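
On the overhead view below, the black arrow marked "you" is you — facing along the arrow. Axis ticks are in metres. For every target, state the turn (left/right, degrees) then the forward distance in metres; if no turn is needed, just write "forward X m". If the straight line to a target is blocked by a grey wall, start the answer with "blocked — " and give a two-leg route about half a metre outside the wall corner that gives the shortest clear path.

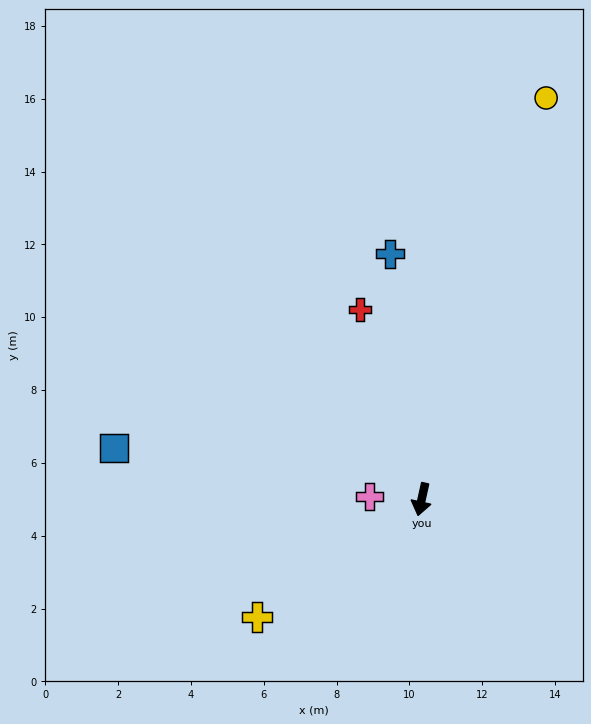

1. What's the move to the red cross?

turn right 150°, forward 5.5 m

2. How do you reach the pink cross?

turn right 80°, forward 1.4 m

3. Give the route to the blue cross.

turn right 160°, forward 6.8 m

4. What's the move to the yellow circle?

turn left 175°, forward 11.5 m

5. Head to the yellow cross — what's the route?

turn right 42°, forward 5.6 m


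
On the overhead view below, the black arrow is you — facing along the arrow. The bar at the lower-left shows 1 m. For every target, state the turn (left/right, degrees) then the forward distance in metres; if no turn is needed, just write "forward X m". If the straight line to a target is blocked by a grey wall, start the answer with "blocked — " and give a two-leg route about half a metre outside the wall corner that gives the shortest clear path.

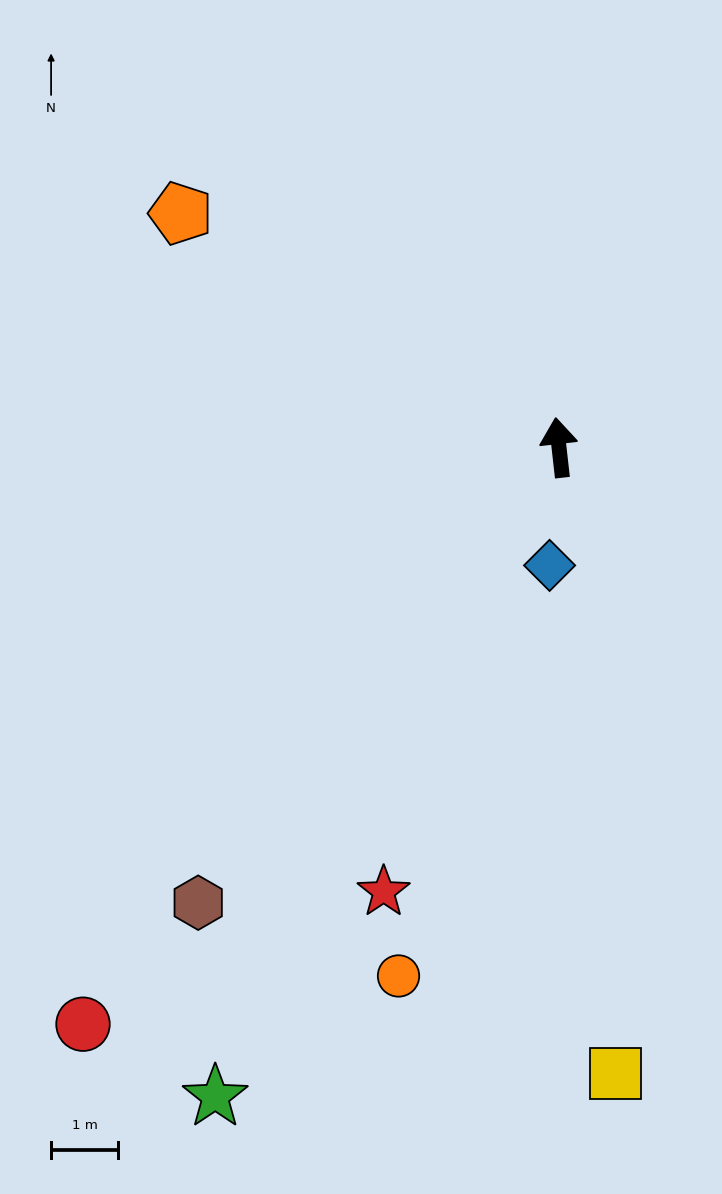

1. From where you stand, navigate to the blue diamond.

turn left 169°, forward 1.8 m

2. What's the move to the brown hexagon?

turn left 135°, forward 8.6 m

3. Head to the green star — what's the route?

turn left 146°, forward 10.9 m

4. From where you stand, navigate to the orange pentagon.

turn left 52°, forward 6.6 m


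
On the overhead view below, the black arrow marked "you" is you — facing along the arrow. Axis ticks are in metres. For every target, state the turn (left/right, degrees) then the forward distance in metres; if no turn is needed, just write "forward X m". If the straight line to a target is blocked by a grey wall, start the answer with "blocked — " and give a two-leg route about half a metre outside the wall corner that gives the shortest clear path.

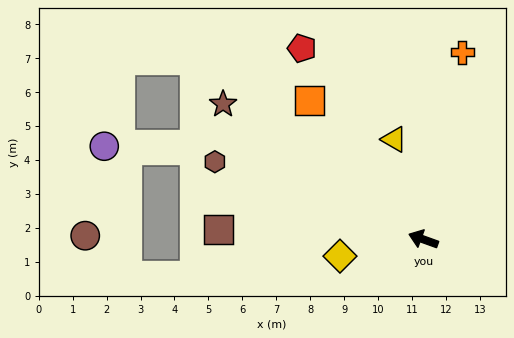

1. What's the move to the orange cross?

turn right 82°, forward 5.6 m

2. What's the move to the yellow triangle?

turn right 54°, forward 3.1 m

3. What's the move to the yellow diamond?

turn left 31°, forward 2.5 m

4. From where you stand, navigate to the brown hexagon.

forward 6.6 m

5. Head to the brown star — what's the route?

turn right 14°, forward 7.1 m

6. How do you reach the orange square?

turn right 31°, forward 5.3 m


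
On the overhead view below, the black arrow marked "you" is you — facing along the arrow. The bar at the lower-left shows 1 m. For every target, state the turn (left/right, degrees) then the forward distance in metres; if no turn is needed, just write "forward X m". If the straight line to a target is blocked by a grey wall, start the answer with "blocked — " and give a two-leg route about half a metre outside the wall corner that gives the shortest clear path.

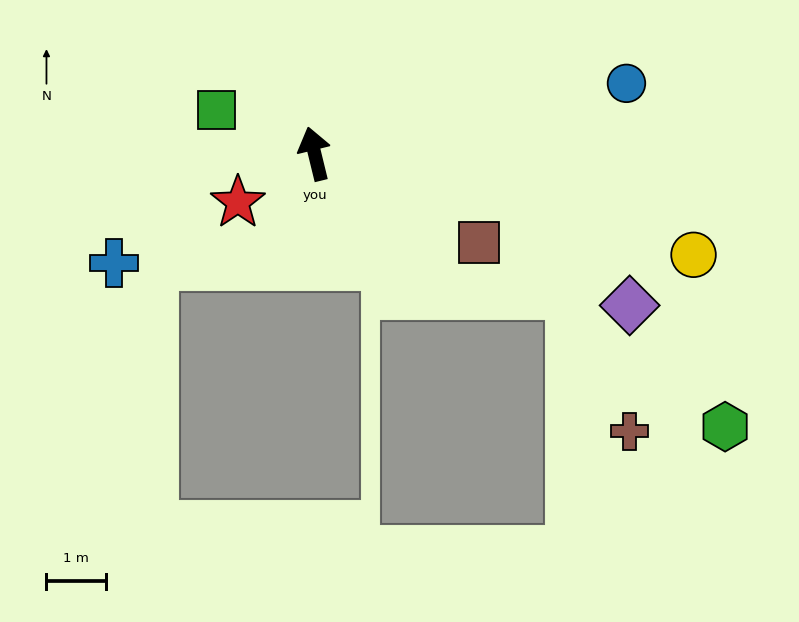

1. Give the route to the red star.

turn left 109°, forward 1.5 m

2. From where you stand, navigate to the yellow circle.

turn right 119°, forward 6.6 m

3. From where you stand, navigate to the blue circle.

turn right 91°, forward 5.4 m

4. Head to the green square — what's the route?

turn left 52°, forward 1.8 m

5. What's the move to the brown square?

turn right 132°, forward 3.1 m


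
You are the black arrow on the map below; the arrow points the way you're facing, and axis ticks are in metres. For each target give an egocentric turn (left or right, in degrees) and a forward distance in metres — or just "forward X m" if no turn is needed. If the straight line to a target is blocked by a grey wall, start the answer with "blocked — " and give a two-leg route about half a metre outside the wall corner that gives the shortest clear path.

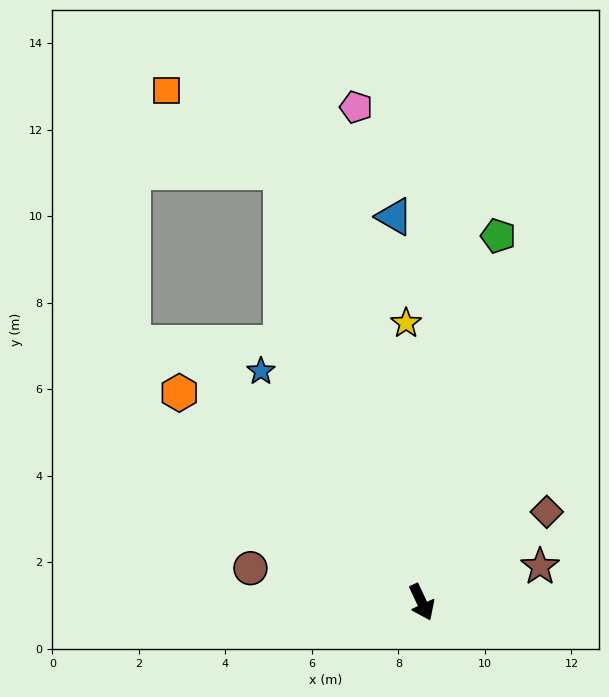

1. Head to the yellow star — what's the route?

turn left 158°, forward 6.5 m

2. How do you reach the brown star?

turn left 82°, forward 2.9 m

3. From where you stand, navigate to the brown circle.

turn right 126°, forward 4.0 m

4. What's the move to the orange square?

blocked — turn left 173°, forward 10.5 m, then turn left 37°, forward 3.3 m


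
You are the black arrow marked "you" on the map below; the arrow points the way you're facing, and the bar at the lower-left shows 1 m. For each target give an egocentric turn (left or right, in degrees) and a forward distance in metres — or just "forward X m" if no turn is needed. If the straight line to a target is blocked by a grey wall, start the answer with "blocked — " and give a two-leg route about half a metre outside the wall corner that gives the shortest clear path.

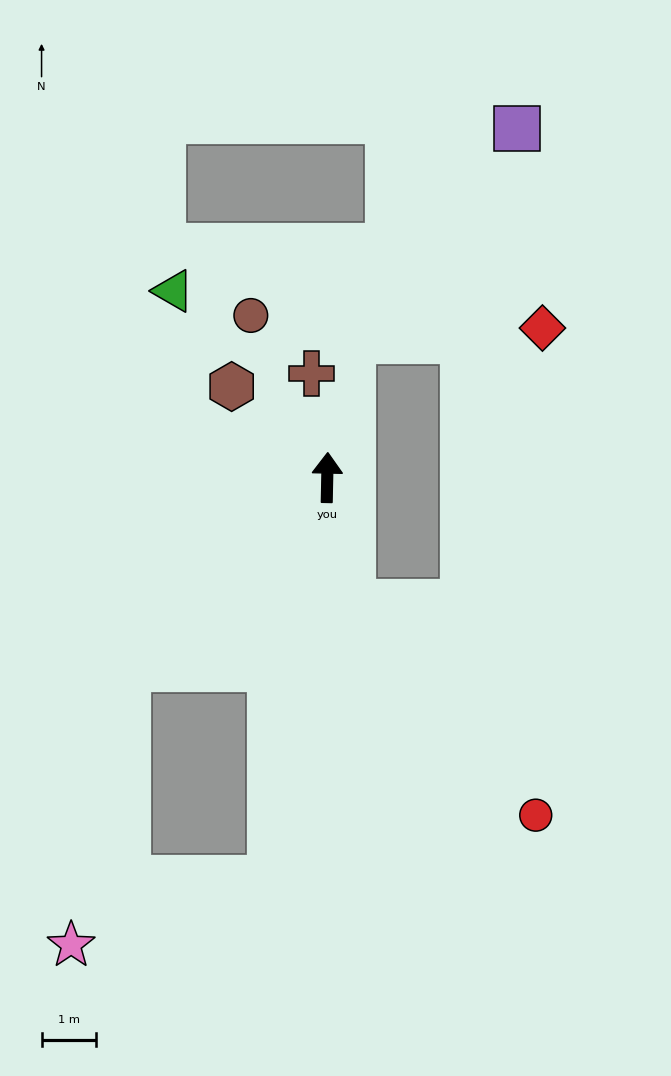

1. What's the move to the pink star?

blocked — turn left 135°, forward 5.1 m, then turn left 35°, forward 5.2 m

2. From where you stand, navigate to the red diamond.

blocked — turn right 9°, forward 2.6 m, then turn right 76°, forward 3.5 m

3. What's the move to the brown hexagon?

turn left 48°, forward 2.4 m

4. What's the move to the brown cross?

turn left 10°, forward 2.0 m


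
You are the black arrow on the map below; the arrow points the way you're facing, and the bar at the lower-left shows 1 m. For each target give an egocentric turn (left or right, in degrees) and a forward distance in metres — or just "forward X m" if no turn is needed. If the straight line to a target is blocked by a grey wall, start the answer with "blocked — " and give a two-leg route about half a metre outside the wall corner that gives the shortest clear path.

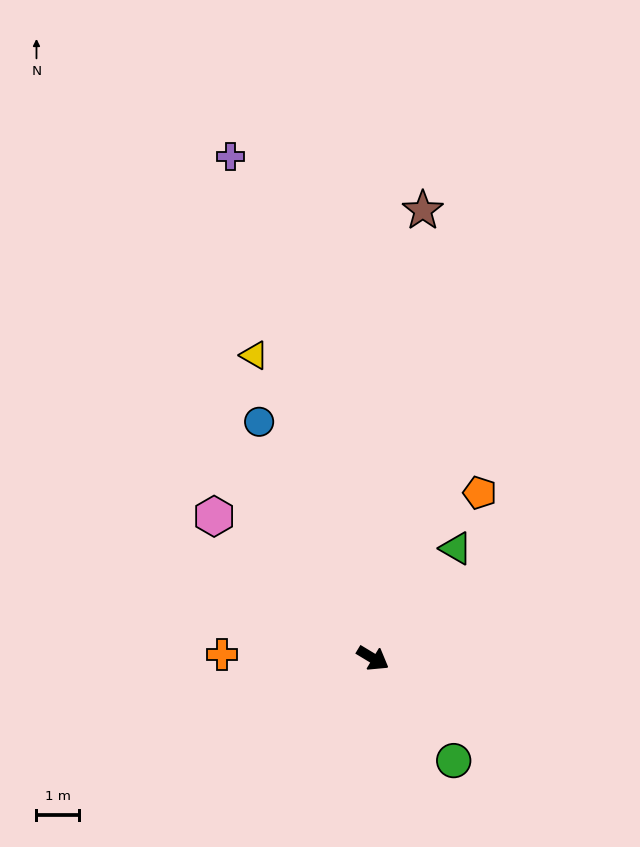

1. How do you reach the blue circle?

turn left 147°, forward 6.1 m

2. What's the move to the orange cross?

turn right 150°, forward 3.5 m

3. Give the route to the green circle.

turn right 21°, forward 3.0 m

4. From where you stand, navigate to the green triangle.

turn left 84°, forward 3.2 m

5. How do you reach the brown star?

turn left 115°, forward 10.5 m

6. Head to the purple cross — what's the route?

turn left 137°, forward 12.2 m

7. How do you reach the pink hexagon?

turn left 169°, forward 5.0 m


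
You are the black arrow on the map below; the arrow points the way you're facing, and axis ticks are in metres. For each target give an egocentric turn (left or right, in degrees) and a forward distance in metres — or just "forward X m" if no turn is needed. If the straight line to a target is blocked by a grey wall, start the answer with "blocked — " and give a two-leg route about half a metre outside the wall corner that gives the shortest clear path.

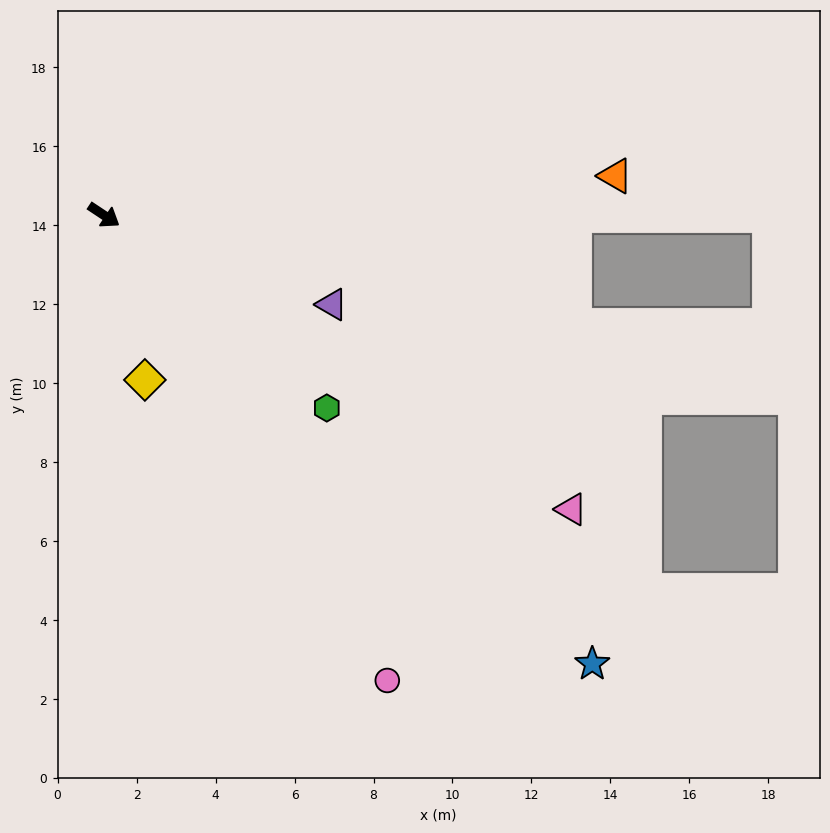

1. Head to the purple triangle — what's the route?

turn left 12°, forward 6.2 m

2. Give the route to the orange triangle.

turn left 38°, forward 13.0 m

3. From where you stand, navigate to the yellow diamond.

turn right 42°, forward 4.3 m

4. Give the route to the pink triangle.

forward 14.0 m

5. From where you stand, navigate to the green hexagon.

turn right 7°, forward 7.5 m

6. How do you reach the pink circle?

turn right 25°, forward 13.8 m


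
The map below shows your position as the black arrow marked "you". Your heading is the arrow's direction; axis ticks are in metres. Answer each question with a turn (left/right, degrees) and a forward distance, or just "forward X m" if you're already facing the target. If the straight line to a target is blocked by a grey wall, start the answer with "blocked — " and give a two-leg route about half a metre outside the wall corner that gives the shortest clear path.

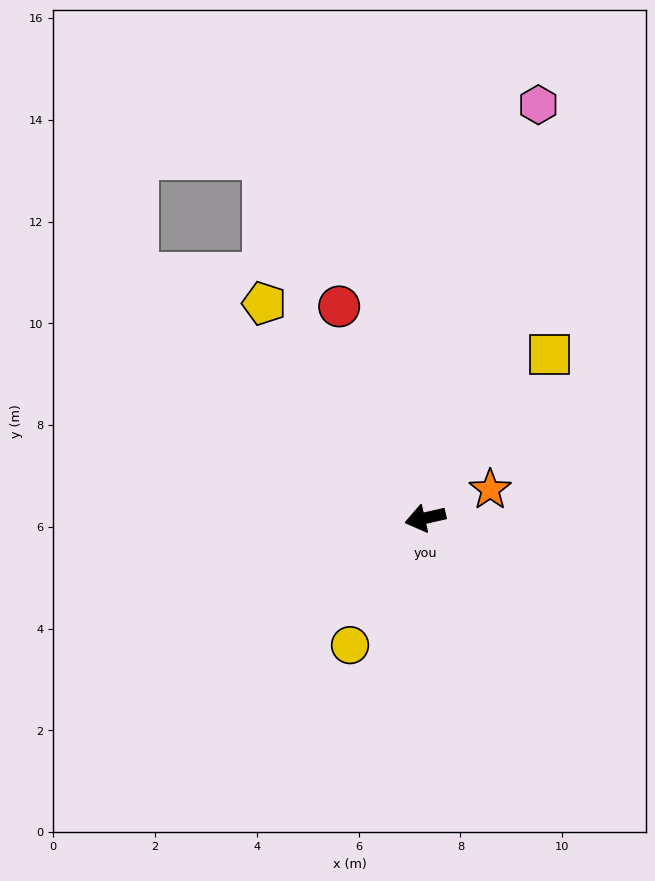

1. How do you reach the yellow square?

turn right 140°, forward 4.0 m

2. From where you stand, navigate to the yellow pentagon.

turn right 66°, forward 5.3 m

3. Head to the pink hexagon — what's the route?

turn right 118°, forward 8.4 m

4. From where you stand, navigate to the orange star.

turn right 169°, forward 1.4 m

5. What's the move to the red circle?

turn right 81°, forward 4.5 m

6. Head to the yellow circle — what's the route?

turn left 47°, forward 2.9 m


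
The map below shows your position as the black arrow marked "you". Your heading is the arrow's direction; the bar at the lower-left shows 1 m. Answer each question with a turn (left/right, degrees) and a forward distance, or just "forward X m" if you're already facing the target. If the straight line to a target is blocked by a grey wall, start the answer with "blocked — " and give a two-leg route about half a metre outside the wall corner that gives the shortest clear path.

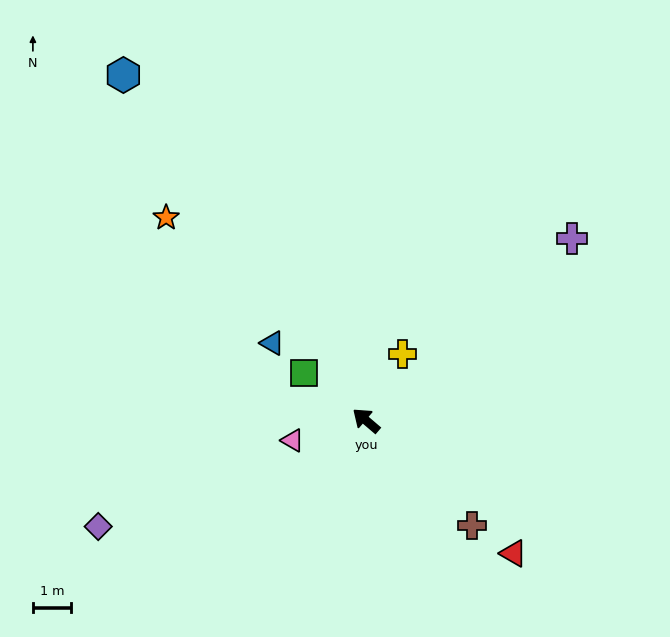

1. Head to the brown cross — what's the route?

turn left 176°, forward 3.9 m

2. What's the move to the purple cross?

turn right 98°, forward 7.3 m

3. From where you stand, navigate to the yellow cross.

turn right 78°, forward 2.0 m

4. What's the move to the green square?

turn left 3°, forward 2.1 m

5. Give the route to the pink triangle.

turn left 56°, forward 2.0 m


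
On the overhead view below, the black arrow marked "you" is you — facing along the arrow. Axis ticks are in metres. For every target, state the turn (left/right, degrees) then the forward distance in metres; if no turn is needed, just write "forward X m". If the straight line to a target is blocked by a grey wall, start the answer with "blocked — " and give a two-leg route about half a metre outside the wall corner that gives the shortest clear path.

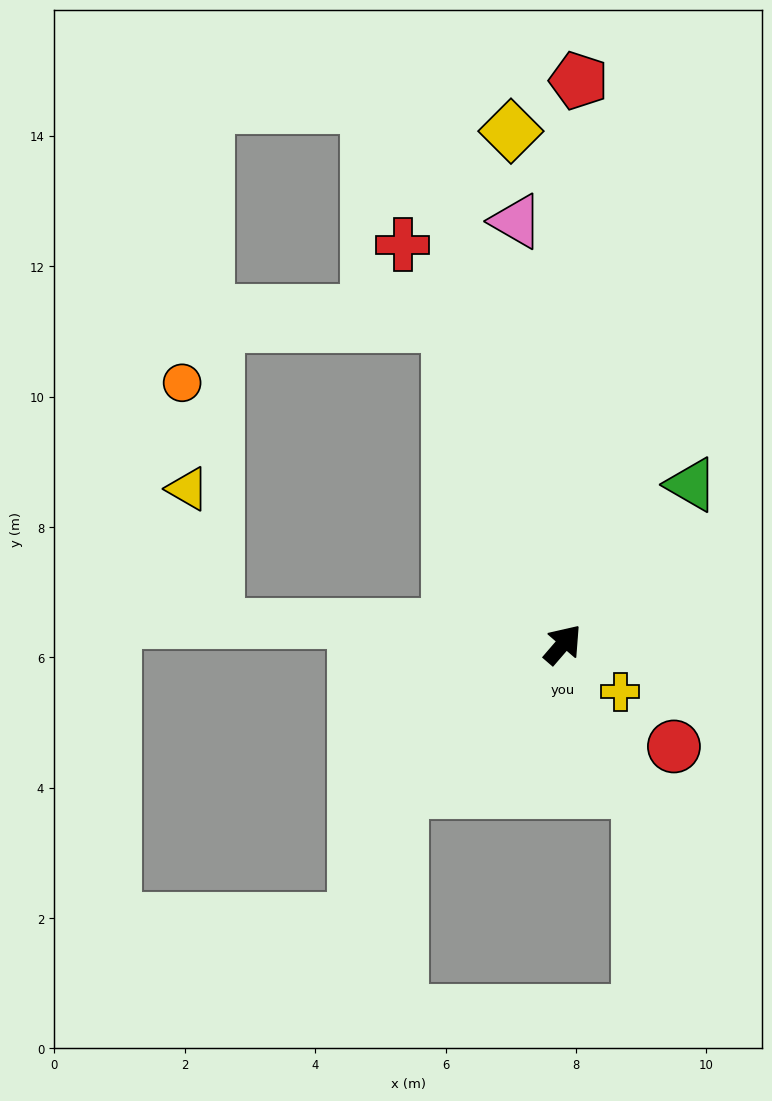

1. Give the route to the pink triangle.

turn left 47°, forward 6.5 m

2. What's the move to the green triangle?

forward 3.1 m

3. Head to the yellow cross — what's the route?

turn right 89°, forward 1.1 m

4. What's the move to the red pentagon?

turn left 39°, forward 8.6 m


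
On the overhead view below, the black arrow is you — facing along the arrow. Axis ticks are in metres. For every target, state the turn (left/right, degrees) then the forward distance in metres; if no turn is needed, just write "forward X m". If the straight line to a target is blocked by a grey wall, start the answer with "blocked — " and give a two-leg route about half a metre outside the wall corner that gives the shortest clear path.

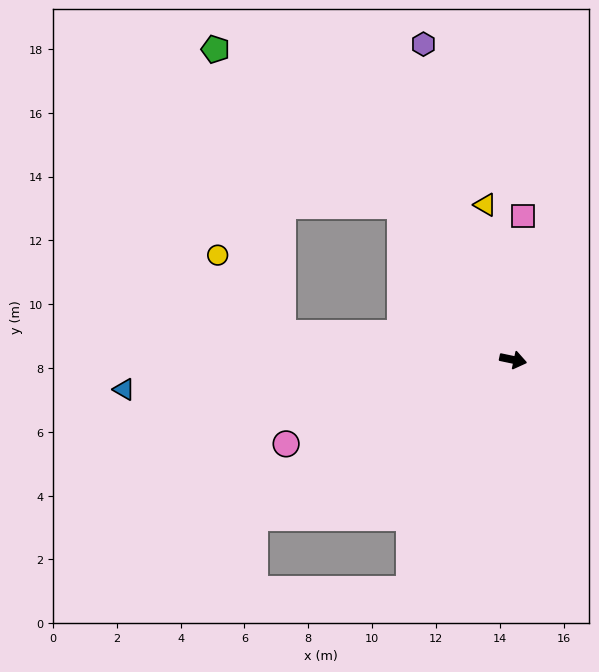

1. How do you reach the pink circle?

turn right 148°, forward 7.6 m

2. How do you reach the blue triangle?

turn right 164°, forward 12.2 m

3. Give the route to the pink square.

turn left 98°, forward 4.5 m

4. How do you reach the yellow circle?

blocked — turn right 175°, forward 7.3 m, then turn right 43°, forward 3.2 m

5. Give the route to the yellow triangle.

turn left 112°, forward 4.9 m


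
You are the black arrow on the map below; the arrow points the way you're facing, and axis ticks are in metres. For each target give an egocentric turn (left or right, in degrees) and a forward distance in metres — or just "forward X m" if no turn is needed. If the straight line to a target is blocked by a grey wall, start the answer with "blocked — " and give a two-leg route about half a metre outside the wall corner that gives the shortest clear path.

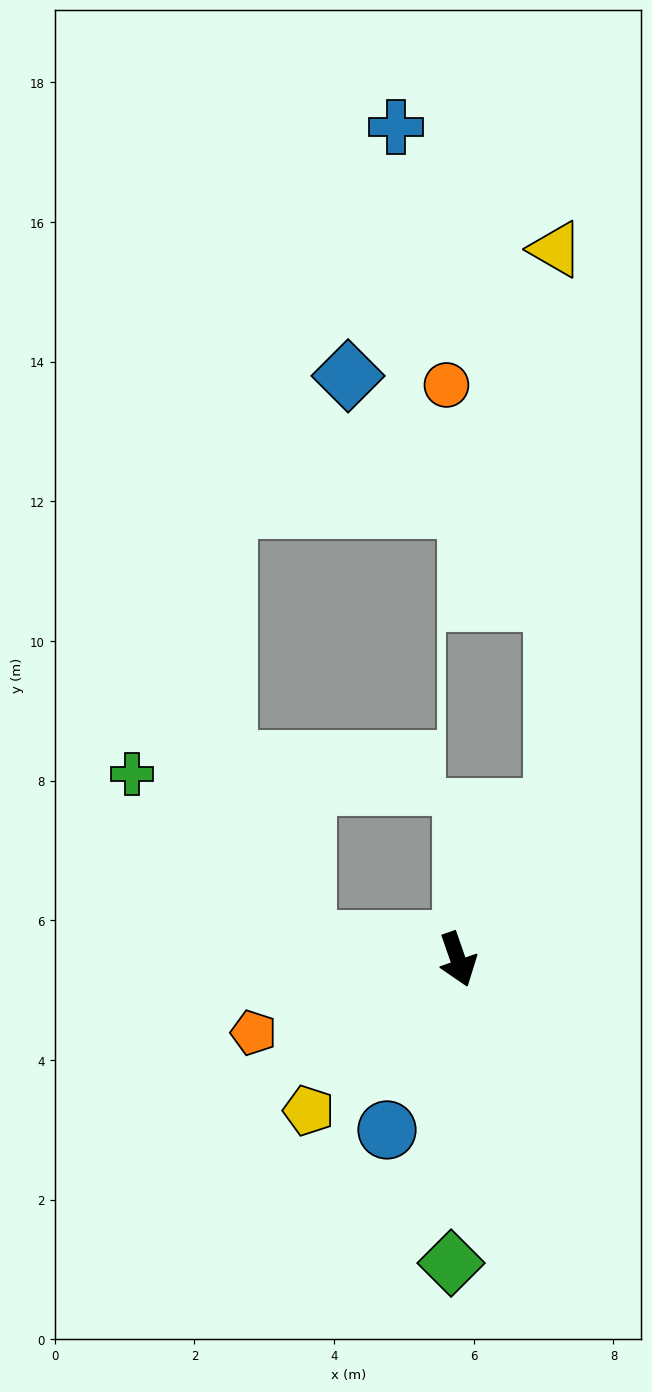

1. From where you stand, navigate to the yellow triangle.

blocked — turn left 129°, forward 2.6 m, then turn left 32°, forward 8.0 m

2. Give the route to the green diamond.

turn right 20°, forward 4.4 m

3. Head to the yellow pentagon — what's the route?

turn right 64°, forward 3.0 m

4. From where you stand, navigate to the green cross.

blocked — turn right 116°, forward 2.2 m, then turn right 37°, forward 3.4 m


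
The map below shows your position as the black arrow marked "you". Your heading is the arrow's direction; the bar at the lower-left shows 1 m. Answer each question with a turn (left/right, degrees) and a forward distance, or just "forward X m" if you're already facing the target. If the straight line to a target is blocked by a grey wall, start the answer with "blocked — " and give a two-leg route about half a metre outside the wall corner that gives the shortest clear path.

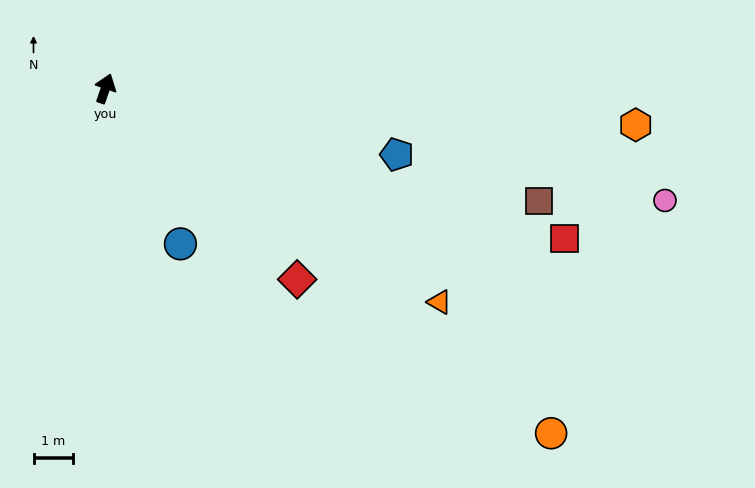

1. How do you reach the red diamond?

turn right 116°, forward 6.9 m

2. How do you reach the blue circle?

turn right 135°, forward 4.4 m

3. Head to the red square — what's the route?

turn right 89°, forward 12.4 m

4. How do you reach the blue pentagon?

turn right 84°, forward 7.7 m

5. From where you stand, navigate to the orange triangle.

turn right 104°, forward 10.2 m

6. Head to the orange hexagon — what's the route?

turn right 75°, forward 13.6 m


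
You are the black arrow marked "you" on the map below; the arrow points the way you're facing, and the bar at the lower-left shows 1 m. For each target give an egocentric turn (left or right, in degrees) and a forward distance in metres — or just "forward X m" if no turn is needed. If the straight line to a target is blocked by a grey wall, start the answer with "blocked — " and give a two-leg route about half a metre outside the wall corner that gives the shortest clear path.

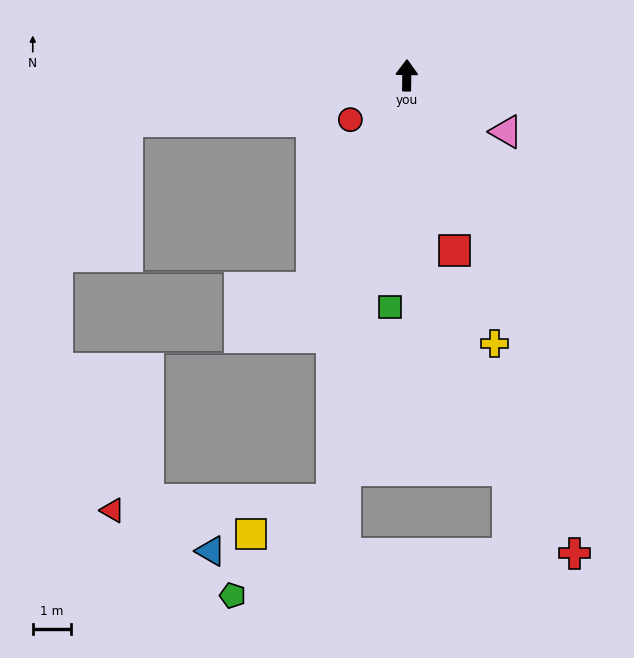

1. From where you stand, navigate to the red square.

turn right 164°, forward 4.7 m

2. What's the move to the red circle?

turn left 129°, forward 1.9 m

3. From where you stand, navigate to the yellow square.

blocked — turn left 171°, forward 11.2 m, then turn right 57°, forward 2.3 m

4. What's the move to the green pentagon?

blocked — turn left 171°, forward 11.2 m, then turn right 36°, forward 3.6 m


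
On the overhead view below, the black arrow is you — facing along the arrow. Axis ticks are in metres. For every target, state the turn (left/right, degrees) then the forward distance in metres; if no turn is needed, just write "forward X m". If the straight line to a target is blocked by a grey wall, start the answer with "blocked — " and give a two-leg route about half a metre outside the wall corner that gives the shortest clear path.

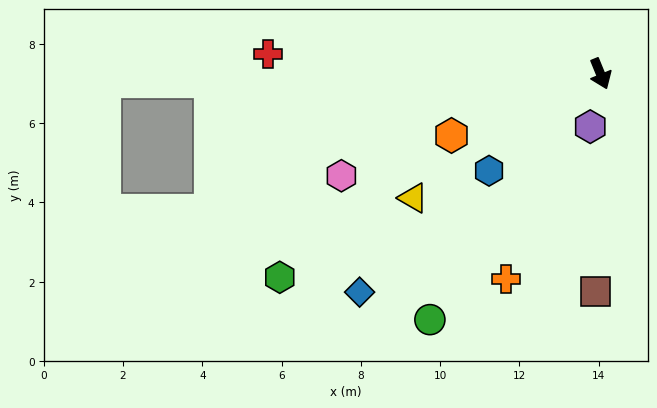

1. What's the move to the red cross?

turn right 116°, forward 8.4 m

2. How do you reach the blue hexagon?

turn right 71°, forward 3.7 m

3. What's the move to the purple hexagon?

turn right 33°, forward 1.4 m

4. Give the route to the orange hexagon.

turn right 90°, forward 4.1 m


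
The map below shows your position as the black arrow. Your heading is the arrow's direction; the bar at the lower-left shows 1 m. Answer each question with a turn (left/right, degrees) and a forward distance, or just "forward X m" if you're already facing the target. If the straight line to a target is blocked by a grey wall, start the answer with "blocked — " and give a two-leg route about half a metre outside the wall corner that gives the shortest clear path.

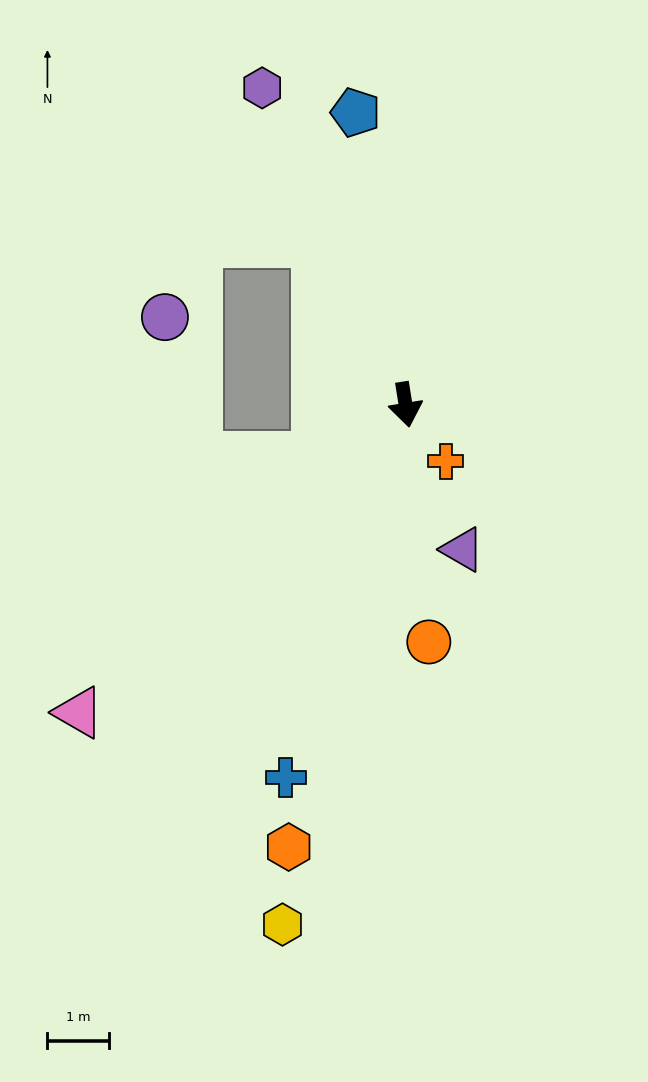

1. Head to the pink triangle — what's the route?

turn right 56°, forward 7.2 m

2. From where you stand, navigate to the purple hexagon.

turn right 165°, forward 5.6 m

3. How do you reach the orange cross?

turn left 26°, forward 1.1 m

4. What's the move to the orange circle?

turn right 3°, forward 3.8 m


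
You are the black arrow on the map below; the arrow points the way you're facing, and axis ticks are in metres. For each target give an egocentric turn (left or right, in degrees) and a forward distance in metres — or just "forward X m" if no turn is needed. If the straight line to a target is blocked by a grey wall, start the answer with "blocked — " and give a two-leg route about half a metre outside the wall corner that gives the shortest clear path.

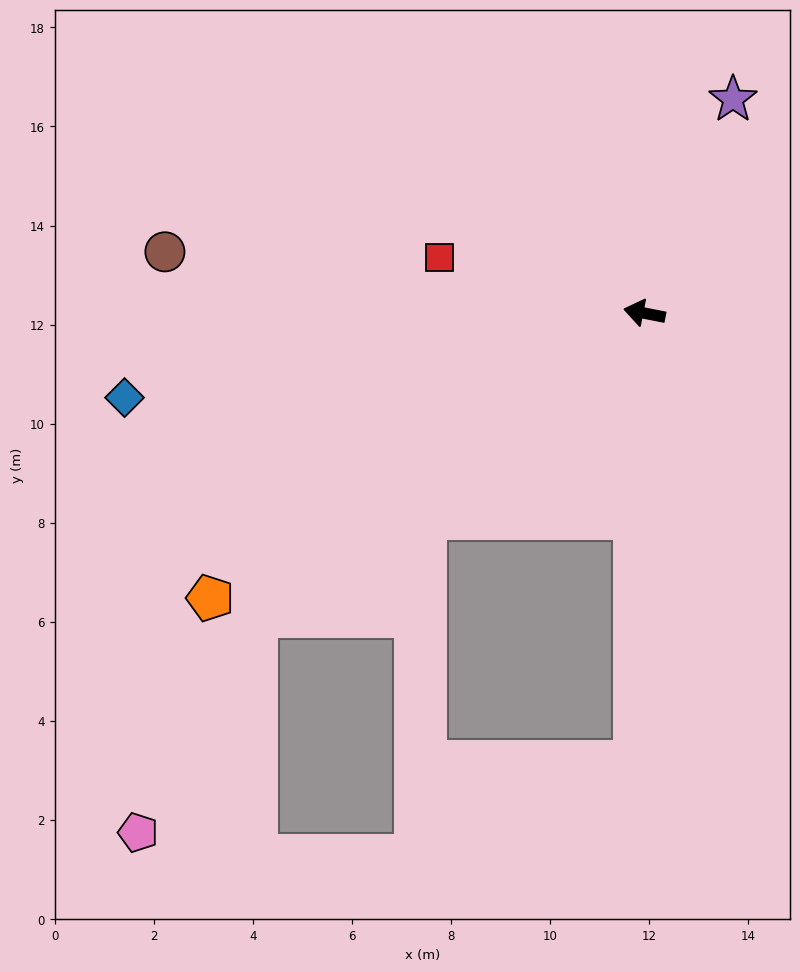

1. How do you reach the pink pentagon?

blocked — turn left 49°, forward 10.0 m, then turn left 23°, forward 5.0 m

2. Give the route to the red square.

turn right 4°, forward 4.3 m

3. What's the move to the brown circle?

turn left 4°, forward 9.8 m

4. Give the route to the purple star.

turn right 101°, forward 4.7 m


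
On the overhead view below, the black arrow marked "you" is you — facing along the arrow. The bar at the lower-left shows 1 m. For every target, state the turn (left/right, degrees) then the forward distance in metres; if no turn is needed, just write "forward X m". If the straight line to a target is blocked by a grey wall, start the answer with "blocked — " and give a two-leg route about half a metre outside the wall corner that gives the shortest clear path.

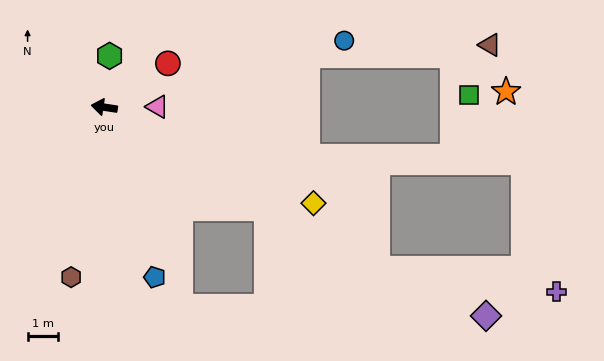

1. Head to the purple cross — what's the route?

blocked — turn left 158°, forward 10.3 m, then turn left 23°, forward 5.9 m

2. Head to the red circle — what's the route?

turn right 137°, forward 2.5 m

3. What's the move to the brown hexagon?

turn left 88°, forward 5.6 m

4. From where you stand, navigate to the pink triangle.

turn right 171°, forward 1.7 m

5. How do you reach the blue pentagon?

turn left 115°, forward 5.8 m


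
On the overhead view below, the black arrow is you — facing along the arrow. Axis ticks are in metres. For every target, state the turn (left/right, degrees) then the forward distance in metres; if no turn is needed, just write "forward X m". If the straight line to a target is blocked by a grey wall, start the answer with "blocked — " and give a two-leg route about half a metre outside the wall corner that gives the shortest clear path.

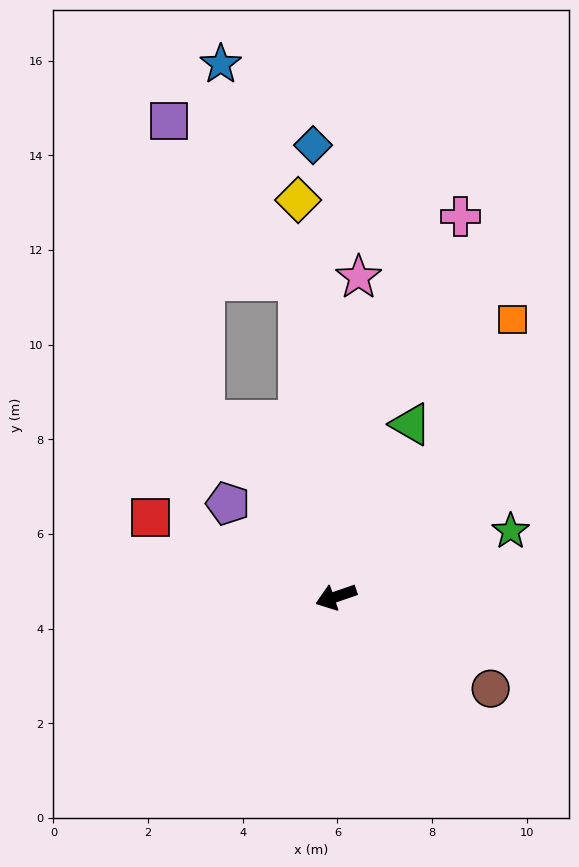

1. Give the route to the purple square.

blocked — turn right 72°, forward 4.6 m, then turn right 30°, forward 6.4 m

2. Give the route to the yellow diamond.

turn right 104°, forward 8.4 m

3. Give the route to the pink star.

turn right 113°, forward 6.8 m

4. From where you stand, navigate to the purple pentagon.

turn right 60°, forward 3.0 m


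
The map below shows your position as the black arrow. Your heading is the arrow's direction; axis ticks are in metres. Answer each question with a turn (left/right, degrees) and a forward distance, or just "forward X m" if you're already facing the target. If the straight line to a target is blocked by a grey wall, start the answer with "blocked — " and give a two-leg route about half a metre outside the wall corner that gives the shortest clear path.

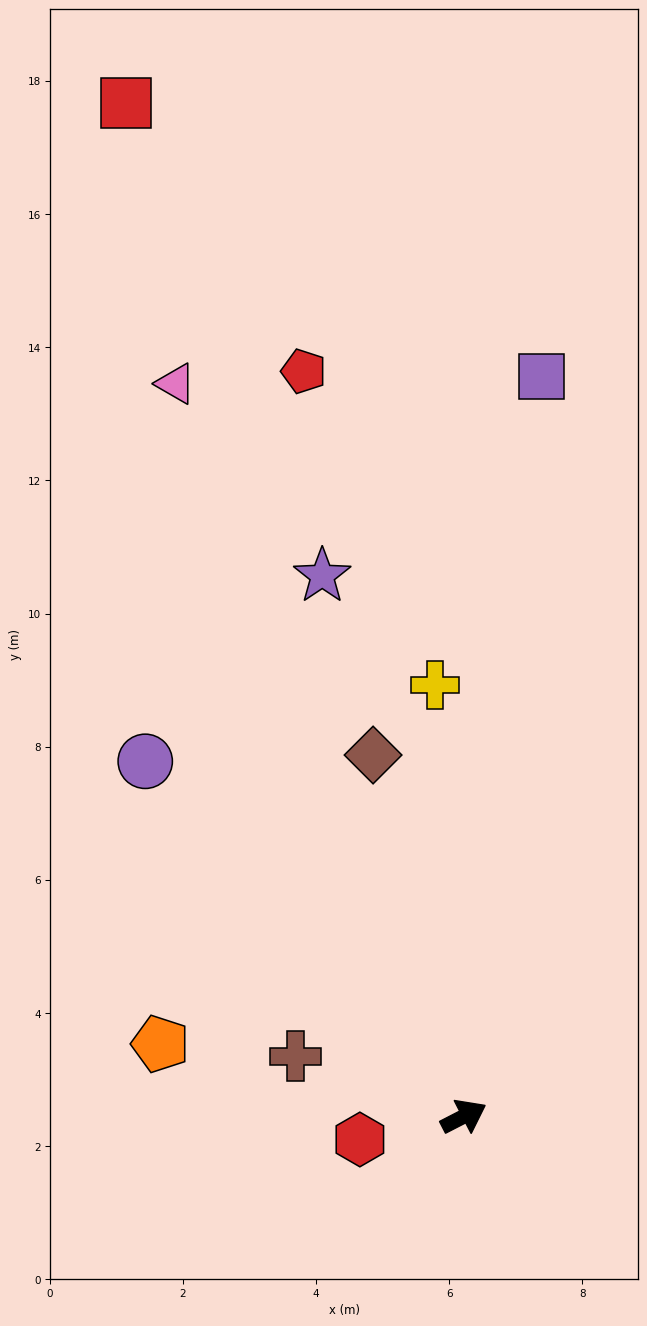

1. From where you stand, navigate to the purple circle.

turn left 105°, forward 7.2 m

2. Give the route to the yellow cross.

turn left 67°, forward 6.5 m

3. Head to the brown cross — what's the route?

turn left 133°, forward 2.7 m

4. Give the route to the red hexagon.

turn left 165°, forward 1.6 m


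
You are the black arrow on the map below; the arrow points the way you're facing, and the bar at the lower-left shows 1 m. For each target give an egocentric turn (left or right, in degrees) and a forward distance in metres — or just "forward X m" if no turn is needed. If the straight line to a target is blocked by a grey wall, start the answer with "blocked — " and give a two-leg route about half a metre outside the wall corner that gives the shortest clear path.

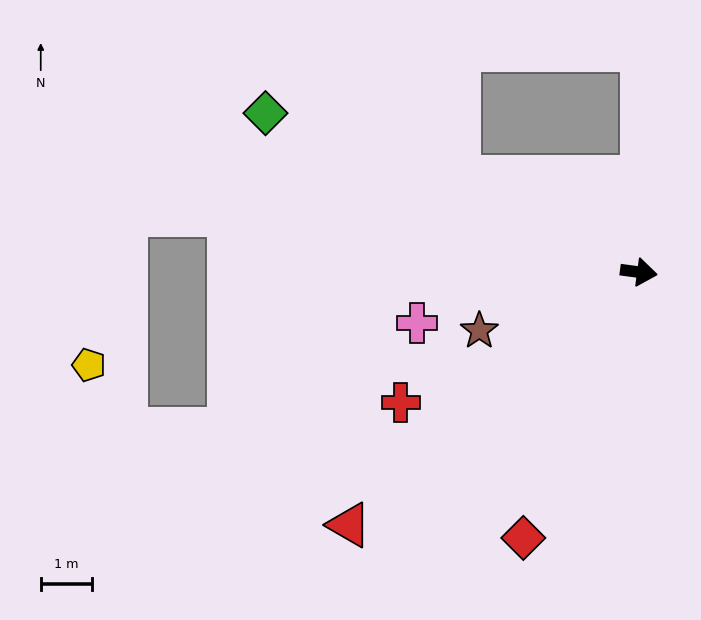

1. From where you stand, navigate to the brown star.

turn right 152°, forward 3.3 m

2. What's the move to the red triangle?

turn right 131°, forward 7.6 m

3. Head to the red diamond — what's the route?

turn right 106°, forward 5.7 m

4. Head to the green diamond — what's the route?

turn left 165°, forward 8.0 m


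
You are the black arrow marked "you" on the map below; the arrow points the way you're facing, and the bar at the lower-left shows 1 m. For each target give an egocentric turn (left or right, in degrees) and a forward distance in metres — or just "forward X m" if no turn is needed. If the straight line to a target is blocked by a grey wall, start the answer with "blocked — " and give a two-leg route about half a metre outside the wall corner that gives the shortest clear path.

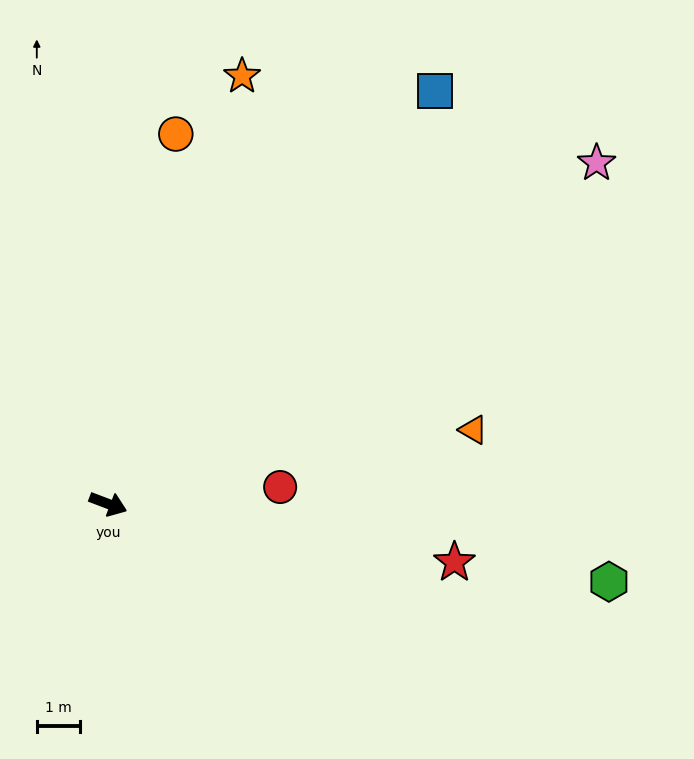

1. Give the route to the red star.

turn left 11°, forward 8.2 m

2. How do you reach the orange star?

turn left 93°, forward 10.5 m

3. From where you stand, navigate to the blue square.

turn left 72°, forward 12.3 m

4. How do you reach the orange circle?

turn left 100°, forward 8.8 m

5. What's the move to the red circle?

turn left 26°, forward 4.0 m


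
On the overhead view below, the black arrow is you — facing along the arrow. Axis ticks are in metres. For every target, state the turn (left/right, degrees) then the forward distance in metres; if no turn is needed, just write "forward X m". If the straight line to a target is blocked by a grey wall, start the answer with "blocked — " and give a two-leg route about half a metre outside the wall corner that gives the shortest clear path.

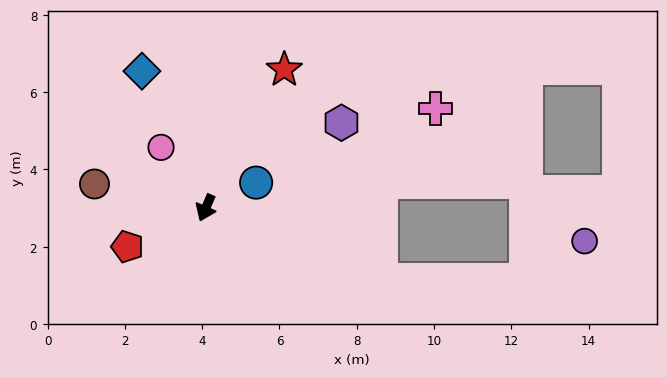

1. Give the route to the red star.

turn left 174°, forward 4.1 m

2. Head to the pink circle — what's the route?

turn right 120°, forward 1.9 m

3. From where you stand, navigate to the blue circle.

turn left 140°, forward 1.5 m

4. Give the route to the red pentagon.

turn right 40°, forward 2.3 m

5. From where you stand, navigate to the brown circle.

turn right 79°, forward 2.9 m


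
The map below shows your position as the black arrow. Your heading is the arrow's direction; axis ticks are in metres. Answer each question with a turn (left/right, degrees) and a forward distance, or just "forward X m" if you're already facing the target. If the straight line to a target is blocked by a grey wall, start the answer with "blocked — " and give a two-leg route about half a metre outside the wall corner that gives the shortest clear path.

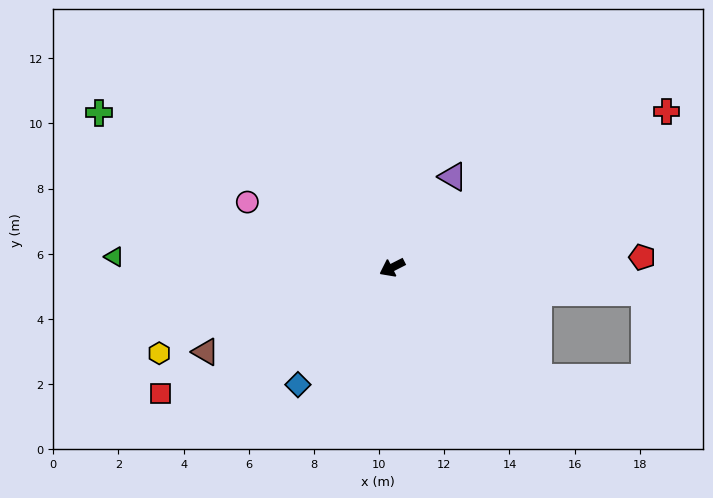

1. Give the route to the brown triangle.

turn right 3°, forward 6.3 m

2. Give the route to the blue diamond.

turn left 24°, forward 4.6 m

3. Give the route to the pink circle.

turn right 51°, forward 4.9 m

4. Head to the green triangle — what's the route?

turn right 29°, forward 8.5 m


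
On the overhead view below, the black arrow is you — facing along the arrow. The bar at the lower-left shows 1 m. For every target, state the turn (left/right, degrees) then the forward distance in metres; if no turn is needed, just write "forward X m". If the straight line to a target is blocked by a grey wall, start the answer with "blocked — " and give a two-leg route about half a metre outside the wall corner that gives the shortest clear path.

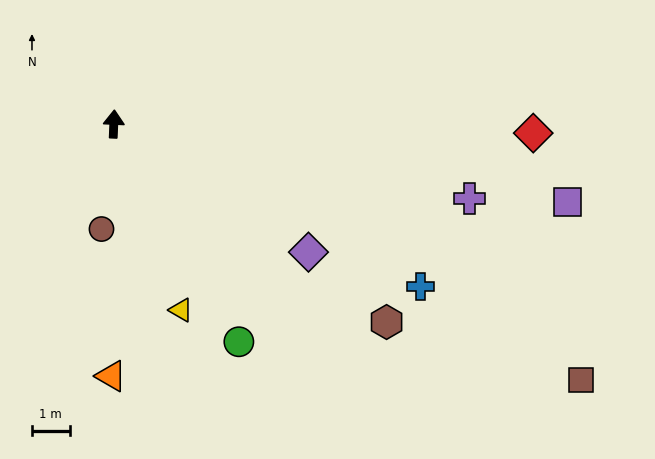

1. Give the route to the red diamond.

turn right 89°, forward 11.2 m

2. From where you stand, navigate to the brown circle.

turn left 176°, forward 2.8 m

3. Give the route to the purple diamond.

turn right 121°, forward 6.2 m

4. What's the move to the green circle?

turn right 148°, forward 6.7 m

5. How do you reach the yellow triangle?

turn right 158°, forward 5.3 m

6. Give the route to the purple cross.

turn right 99°, forward 9.7 m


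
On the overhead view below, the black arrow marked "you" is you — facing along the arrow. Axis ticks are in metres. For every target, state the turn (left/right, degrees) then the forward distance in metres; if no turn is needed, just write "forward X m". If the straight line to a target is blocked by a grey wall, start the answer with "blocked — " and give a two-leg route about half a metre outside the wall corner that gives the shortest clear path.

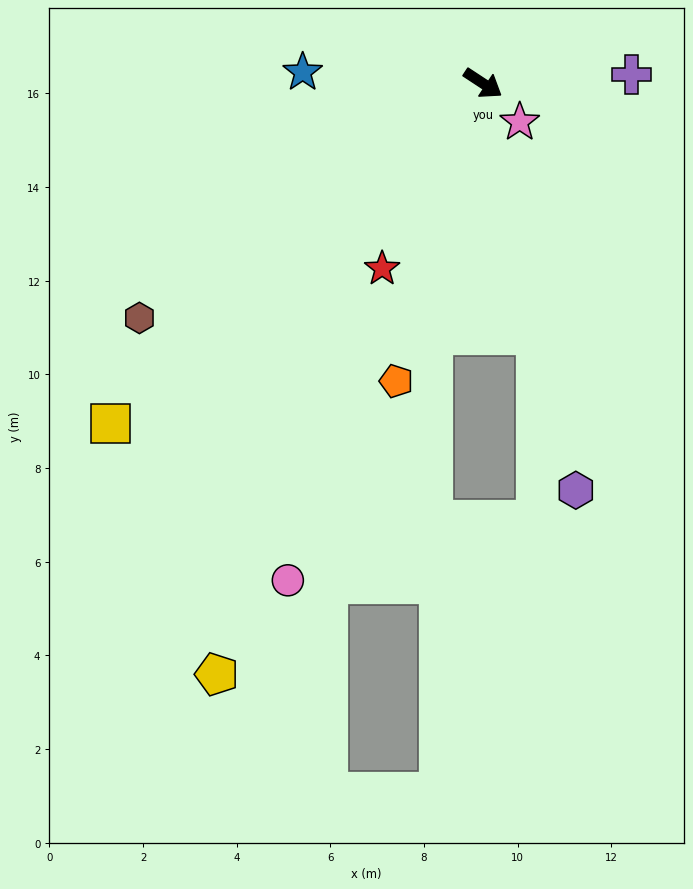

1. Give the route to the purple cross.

turn left 37°, forward 3.2 m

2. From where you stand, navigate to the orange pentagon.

turn right 73°, forward 6.6 m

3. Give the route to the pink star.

turn right 13°, forward 1.1 m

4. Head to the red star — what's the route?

turn right 85°, forward 4.5 m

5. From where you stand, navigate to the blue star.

turn right 150°, forward 3.9 m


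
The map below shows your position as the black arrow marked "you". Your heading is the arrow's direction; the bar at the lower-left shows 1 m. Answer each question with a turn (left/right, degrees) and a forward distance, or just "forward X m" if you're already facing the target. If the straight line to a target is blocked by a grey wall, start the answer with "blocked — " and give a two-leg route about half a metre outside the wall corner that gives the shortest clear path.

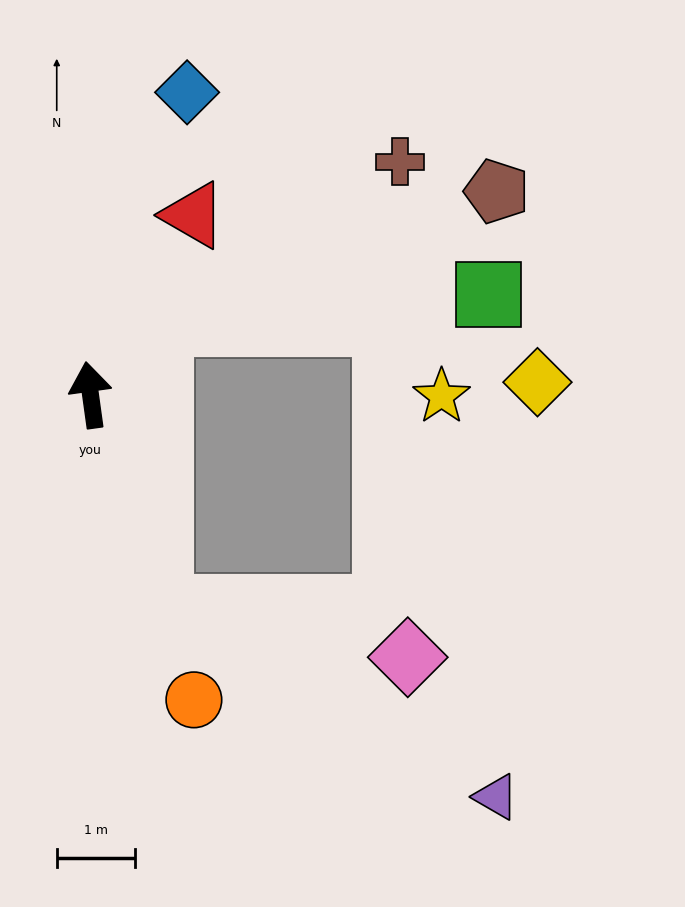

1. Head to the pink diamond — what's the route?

blocked — turn right 170°, forward 2.9 m, then turn left 61°, forward 3.2 m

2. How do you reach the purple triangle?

blocked — turn right 170°, forward 2.9 m, then turn left 43°, forward 4.9 m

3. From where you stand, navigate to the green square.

blocked — turn right 52°, forward 1.3 m, then turn right 41°, forward 4.2 m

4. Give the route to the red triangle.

turn right 38°, forward 2.7 m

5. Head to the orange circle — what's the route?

turn right 169°, forward 4.1 m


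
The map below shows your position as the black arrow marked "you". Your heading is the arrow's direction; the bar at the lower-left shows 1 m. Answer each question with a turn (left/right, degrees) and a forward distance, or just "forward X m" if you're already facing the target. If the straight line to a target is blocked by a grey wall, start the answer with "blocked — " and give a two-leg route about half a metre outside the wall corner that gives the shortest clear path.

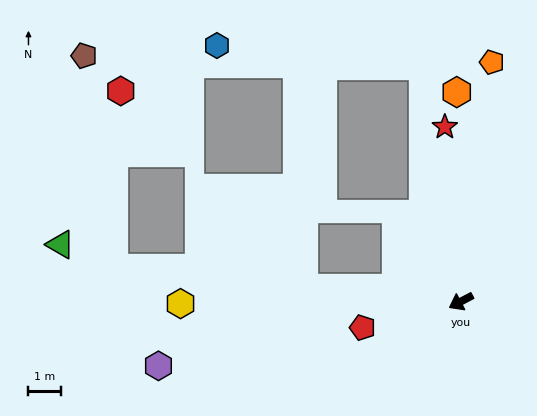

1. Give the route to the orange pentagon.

turn right 125°, forward 7.4 m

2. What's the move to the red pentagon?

turn right 13°, forward 3.1 m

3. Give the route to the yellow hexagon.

turn right 27°, forward 8.6 m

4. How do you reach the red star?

turn right 112°, forward 5.4 m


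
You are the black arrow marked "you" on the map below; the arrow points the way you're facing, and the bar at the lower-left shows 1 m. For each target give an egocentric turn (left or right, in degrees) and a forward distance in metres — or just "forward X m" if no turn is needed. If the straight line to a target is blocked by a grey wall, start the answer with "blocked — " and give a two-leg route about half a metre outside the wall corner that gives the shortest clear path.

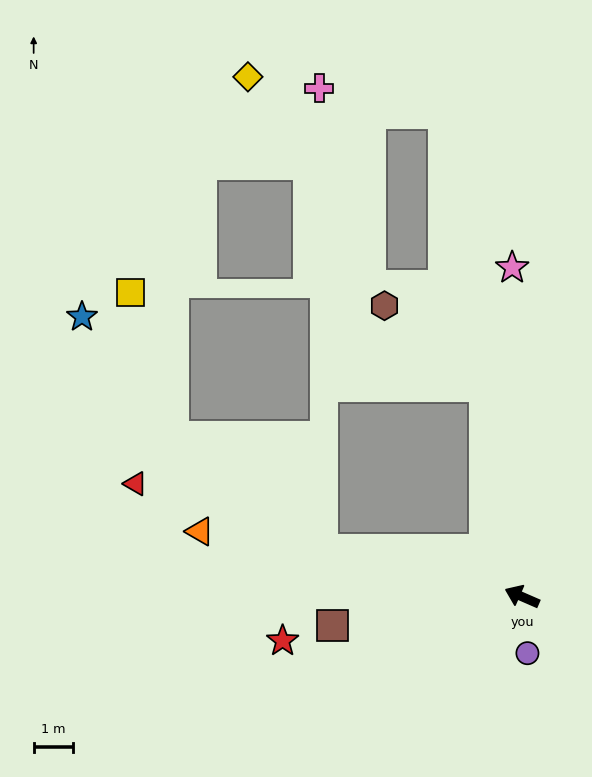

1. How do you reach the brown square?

turn left 32°, forward 4.9 m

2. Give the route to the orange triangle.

turn left 12°, forward 8.4 m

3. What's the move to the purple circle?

turn left 119°, forward 1.5 m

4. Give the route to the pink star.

turn right 65°, forward 8.4 m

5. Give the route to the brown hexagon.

blocked — turn right 57°, forward 5.5 m, then turn left 42°, forward 3.3 m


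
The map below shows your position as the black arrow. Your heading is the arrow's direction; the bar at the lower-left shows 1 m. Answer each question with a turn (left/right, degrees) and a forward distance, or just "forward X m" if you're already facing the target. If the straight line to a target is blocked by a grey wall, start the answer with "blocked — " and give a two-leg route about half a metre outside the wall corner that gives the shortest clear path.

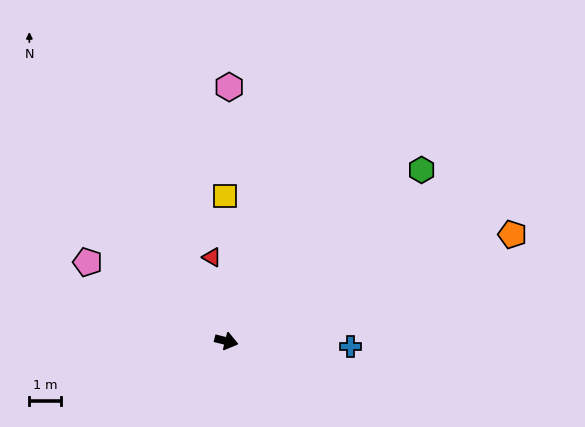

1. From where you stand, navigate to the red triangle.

turn left 114°, forward 2.7 m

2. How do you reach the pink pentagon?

turn left 164°, forward 5.0 m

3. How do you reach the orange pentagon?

turn left 35°, forward 9.6 m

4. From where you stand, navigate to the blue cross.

turn left 12°, forward 3.9 m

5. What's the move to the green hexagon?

turn left 55°, forward 8.1 m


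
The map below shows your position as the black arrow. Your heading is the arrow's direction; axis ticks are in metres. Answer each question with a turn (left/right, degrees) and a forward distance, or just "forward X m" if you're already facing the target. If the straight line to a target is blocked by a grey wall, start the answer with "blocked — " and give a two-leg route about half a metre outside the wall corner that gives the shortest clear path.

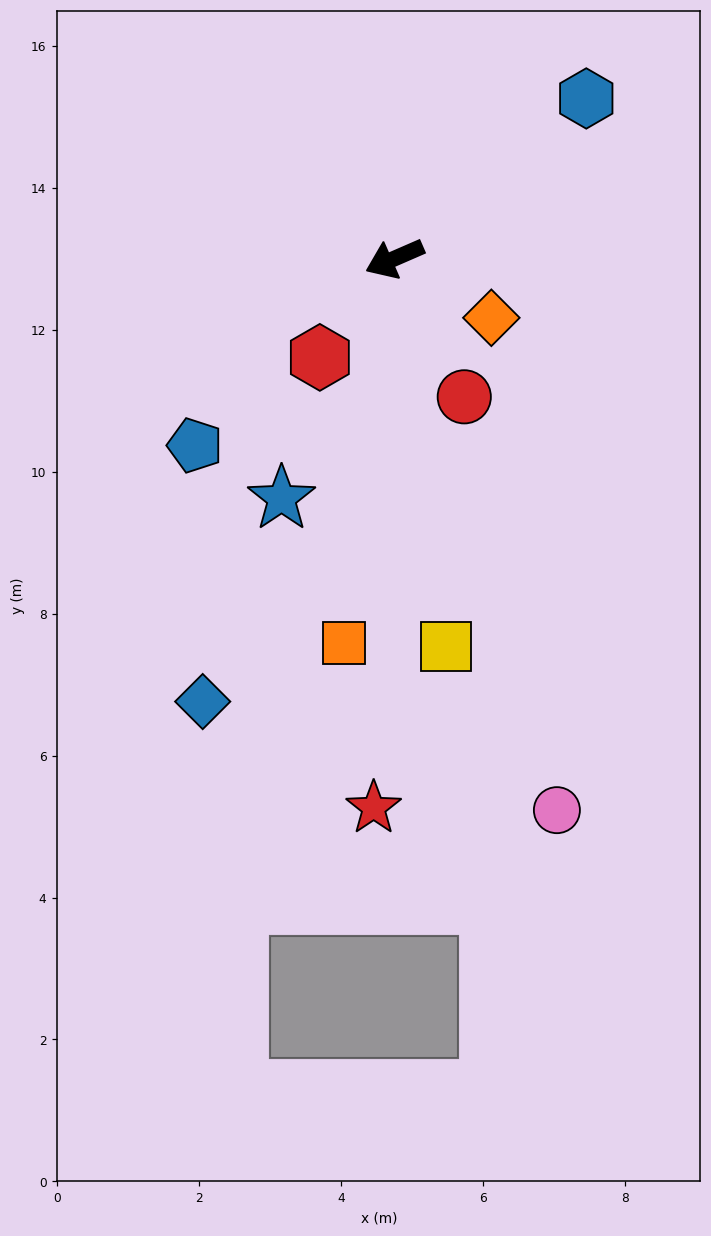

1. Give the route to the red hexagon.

turn left 29°, forward 1.7 m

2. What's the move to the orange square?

turn left 59°, forward 5.5 m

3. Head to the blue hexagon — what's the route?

turn right 164°, forward 3.5 m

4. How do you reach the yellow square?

turn left 74°, forward 5.5 m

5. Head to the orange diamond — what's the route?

turn left 125°, forward 1.6 m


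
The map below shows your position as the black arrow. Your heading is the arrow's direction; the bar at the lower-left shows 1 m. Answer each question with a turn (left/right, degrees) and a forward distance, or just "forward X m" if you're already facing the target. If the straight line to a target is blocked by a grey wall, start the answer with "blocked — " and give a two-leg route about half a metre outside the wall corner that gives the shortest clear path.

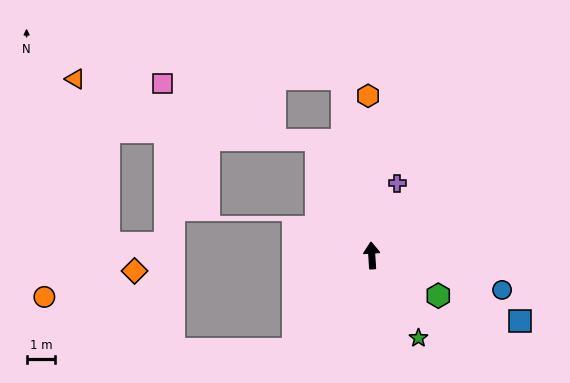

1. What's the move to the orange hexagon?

turn right 2°, forward 5.5 m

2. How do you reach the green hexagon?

turn right 125°, forward 2.7 m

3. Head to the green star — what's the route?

turn right 154°, forward 3.3 m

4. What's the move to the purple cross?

turn right 23°, forward 2.7 m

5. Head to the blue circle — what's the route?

turn right 108°, forward 4.7 m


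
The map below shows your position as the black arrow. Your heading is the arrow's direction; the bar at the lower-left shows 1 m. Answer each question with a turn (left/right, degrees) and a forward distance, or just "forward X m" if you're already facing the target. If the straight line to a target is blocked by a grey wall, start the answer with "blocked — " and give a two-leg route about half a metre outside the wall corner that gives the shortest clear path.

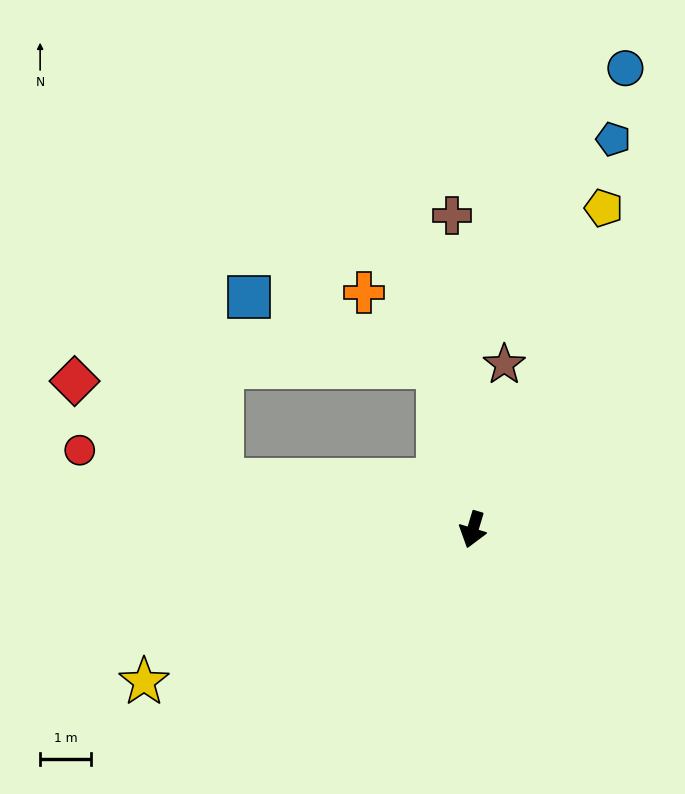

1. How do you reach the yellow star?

turn right 48°, forward 7.2 m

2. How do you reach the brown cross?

turn right 160°, forward 6.2 m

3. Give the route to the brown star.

turn right 174°, forward 3.3 m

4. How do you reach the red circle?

turn right 85°, forward 7.9 m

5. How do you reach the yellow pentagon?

turn left 175°, forward 6.9 m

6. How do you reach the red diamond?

blocked — turn right 85°, forward 5.1 m, then turn right 22°, forward 3.5 m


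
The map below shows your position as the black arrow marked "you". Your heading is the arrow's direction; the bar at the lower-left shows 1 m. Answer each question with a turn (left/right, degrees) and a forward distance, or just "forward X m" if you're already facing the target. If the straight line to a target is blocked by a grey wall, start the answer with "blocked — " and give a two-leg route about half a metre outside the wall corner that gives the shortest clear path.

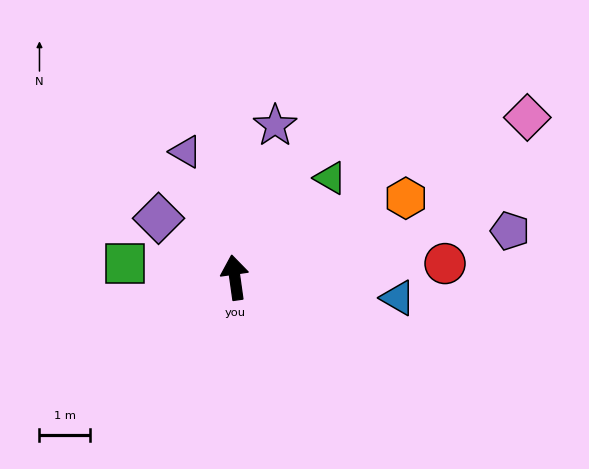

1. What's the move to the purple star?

turn right 23°, forward 3.1 m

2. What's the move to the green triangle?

turn right 52°, forward 2.7 m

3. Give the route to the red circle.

turn right 94°, forward 4.2 m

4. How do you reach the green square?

turn left 75°, forward 2.2 m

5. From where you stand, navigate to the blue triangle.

turn right 105°, forward 3.3 m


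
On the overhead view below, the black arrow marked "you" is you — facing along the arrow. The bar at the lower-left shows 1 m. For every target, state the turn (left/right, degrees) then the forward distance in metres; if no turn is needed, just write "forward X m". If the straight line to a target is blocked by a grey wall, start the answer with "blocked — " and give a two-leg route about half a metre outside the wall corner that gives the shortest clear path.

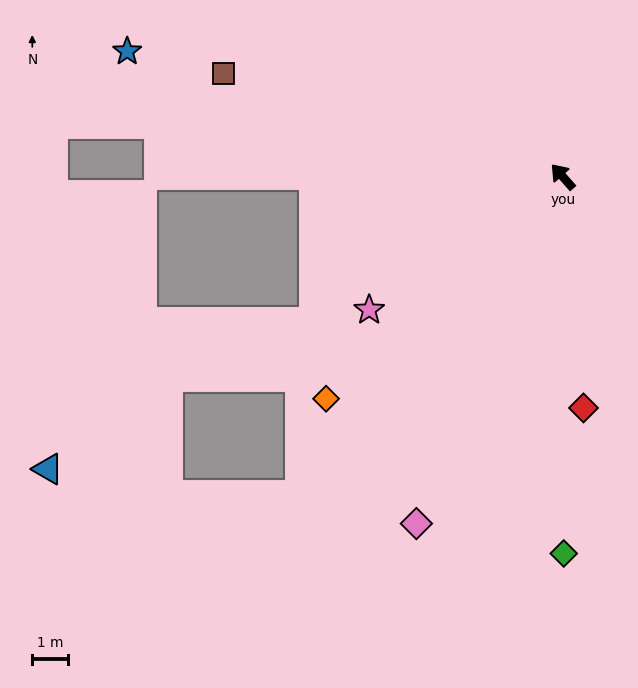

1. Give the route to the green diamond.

turn left 139°, forward 10.6 m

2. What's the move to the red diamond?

turn left 144°, forward 6.5 m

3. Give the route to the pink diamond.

turn left 116°, forward 10.6 m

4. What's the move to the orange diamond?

turn left 92°, forward 9.1 m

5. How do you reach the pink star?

turn left 83°, forward 6.6 m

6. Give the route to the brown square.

turn left 32°, forward 9.9 m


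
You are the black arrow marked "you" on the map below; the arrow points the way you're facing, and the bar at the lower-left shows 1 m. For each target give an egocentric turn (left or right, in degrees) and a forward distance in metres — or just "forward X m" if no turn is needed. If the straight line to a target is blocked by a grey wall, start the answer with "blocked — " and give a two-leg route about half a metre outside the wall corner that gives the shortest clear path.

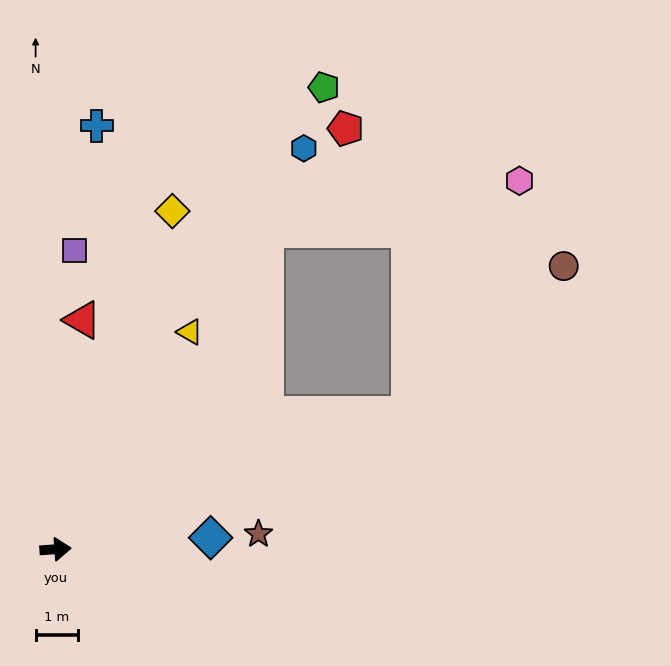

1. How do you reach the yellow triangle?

turn left 54°, forward 6.1 m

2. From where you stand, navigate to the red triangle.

turn left 79°, forward 5.5 m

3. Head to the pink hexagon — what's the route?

blocked — turn left 17°, forward 9.0 m, then turn left 44°, forward 6.2 m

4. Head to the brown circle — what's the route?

blocked — turn left 17°, forward 9.0 m, then turn left 23°, forward 5.1 m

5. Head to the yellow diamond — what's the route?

turn left 67°, forward 8.5 m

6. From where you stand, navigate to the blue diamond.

forward 3.7 m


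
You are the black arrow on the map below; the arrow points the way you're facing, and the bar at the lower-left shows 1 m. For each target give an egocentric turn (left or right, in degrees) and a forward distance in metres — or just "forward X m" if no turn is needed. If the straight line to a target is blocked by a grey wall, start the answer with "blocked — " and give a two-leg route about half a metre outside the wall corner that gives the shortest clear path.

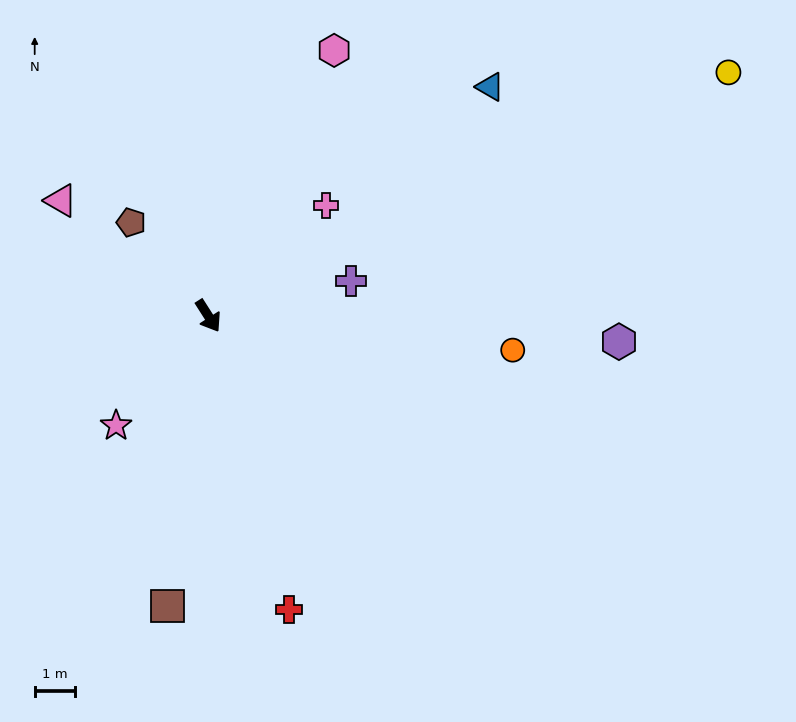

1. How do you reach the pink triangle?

turn right 161°, forward 4.7 m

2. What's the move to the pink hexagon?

turn left 122°, forward 7.3 m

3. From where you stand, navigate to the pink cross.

turn left 101°, forward 4.0 m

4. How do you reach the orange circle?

turn left 51°, forward 7.6 m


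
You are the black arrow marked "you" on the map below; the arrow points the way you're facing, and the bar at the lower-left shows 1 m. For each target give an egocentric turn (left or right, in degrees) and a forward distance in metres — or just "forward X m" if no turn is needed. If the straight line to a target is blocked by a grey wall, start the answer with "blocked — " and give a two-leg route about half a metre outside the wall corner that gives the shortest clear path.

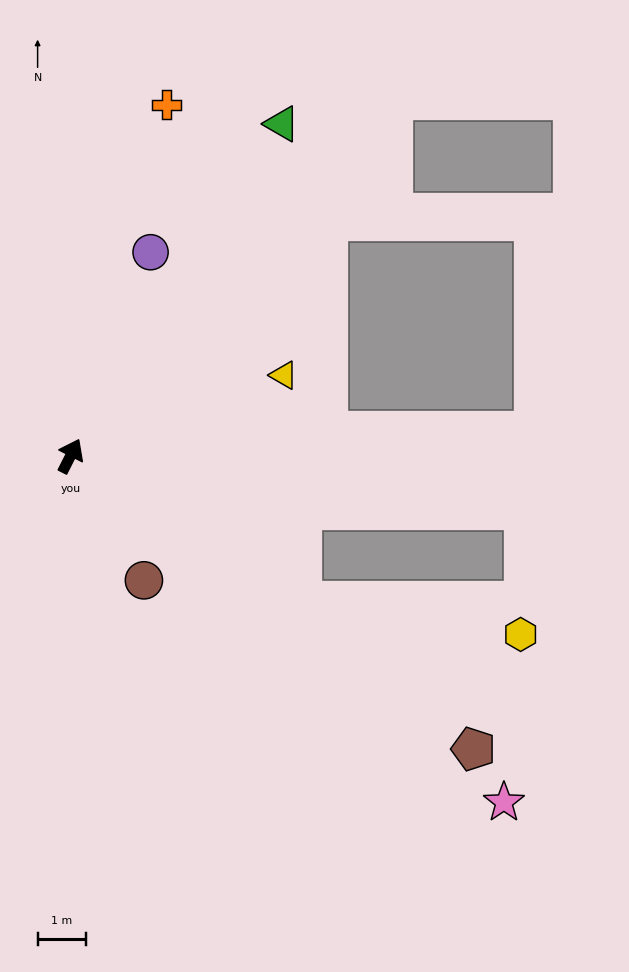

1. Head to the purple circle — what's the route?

turn left 5°, forward 4.6 m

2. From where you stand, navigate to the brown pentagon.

turn right 99°, forward 10.4 m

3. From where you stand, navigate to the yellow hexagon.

blocked — turn right 95°, forward 5.7 m, then turn left 23°, forward 4.6 m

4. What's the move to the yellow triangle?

turn right 42°, forward 4.8 m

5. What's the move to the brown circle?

turn right 123°, forward 3.0 m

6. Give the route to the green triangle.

turn right 6°, forward 8.2 m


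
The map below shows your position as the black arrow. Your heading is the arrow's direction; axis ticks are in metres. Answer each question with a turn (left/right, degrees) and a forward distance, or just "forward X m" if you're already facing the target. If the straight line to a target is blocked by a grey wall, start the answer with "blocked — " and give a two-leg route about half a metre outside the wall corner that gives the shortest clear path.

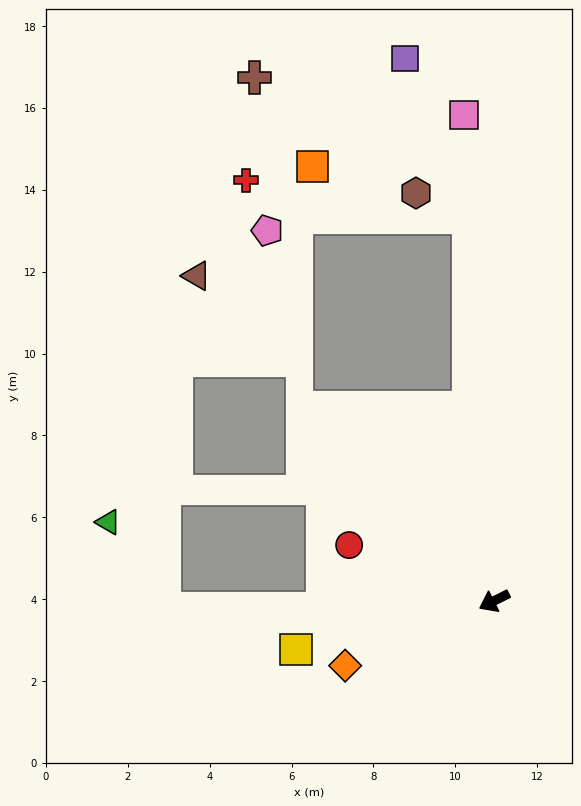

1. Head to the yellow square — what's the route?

turn right 13°, forward 5.0 m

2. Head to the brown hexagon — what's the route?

blocked — turn right 113°, forward 9.4 m, then turn left 62°, forward 1.4 m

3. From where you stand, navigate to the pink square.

turn right 113°, forward 11.9 m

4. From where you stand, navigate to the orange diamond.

turn right 3°, forward 4.0 m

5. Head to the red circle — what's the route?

turn right 48°, forward 3.8 m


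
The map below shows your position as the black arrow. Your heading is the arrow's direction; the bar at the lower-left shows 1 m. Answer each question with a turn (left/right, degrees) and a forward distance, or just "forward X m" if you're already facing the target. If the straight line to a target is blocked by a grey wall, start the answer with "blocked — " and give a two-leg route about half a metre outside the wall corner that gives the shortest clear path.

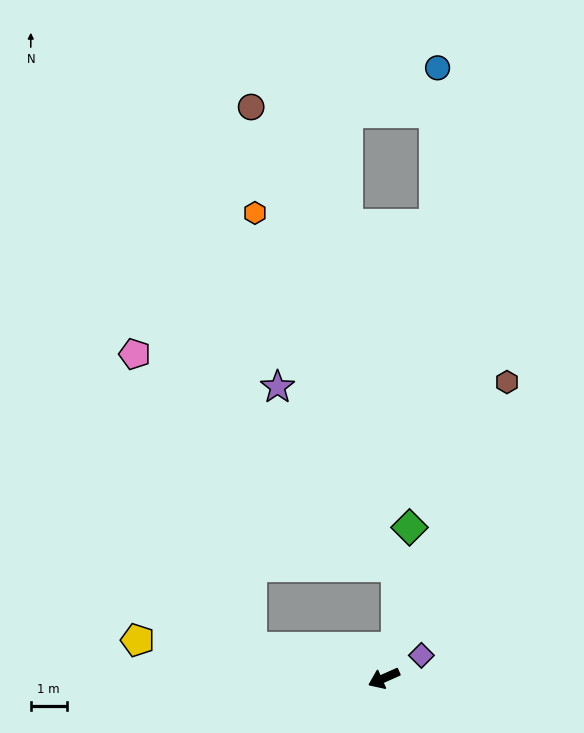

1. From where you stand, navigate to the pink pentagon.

blocked — turn right 37°, forward 3.8 m, then turn right 55°, forward 8.8 m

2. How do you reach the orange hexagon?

blocked — turn right 37°, forward 3.8 m, then turn right 77°, forward 12.1 m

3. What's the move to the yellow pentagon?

turn right 33°, forward 7.0 m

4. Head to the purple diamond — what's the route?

turn right 173°, forward 1.2 m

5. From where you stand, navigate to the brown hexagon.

turn right 136°, forward 8.9 m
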